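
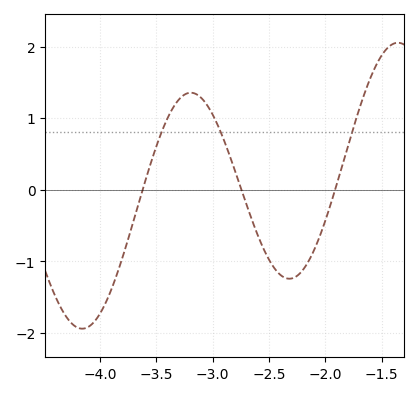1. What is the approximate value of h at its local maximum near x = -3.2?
1.35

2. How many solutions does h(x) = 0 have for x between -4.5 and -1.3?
3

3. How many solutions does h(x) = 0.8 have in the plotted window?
3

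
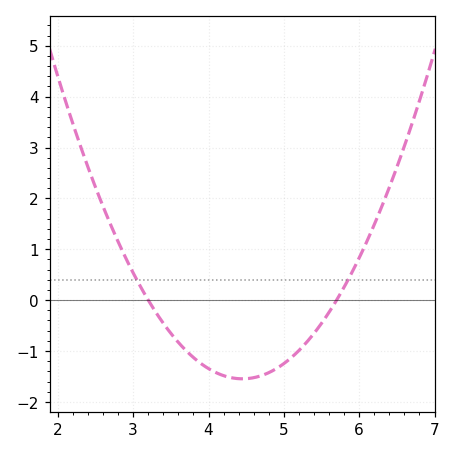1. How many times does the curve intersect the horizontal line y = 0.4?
2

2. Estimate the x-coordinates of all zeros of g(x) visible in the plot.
3.2, 5.7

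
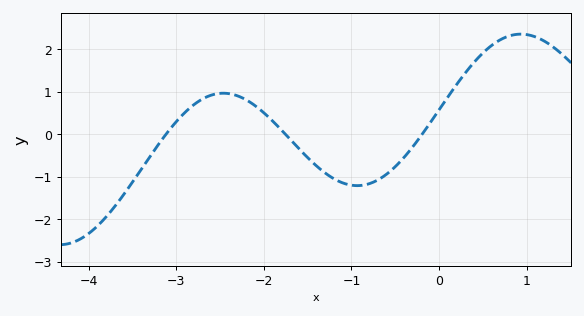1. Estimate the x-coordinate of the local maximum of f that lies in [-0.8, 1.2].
0.934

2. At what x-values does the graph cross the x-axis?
-3.12, -1.75, -0.192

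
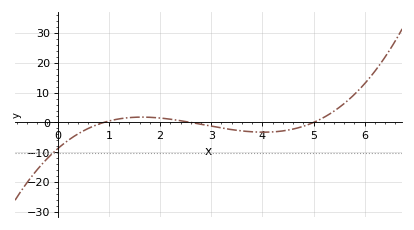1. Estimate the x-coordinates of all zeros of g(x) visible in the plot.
0.8, 2.6, 5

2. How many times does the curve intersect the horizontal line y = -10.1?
1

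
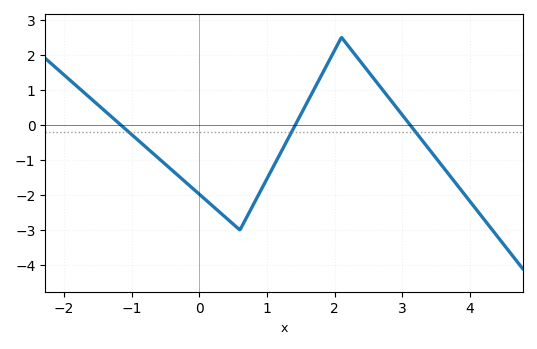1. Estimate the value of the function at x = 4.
-2.18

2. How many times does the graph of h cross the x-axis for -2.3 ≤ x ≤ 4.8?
3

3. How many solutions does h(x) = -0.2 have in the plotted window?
3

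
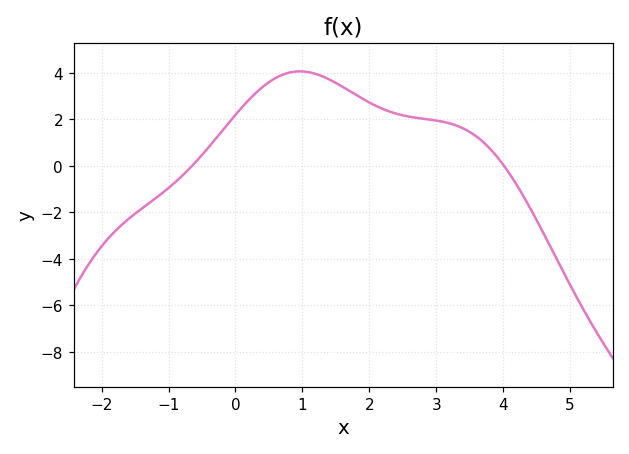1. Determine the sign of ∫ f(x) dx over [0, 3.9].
positive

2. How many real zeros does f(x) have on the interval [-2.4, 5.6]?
2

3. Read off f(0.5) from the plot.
3.6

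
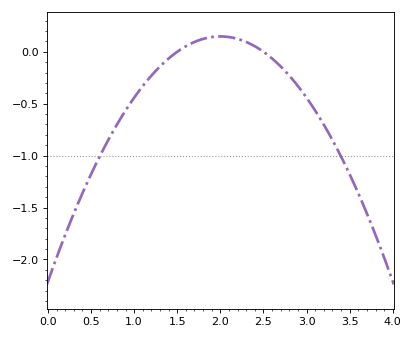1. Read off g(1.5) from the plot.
0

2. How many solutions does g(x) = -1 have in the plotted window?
2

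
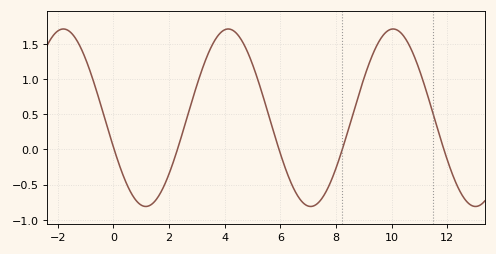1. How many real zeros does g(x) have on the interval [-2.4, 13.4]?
5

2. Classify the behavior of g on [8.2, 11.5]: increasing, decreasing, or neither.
neither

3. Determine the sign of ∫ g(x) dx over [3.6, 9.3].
positive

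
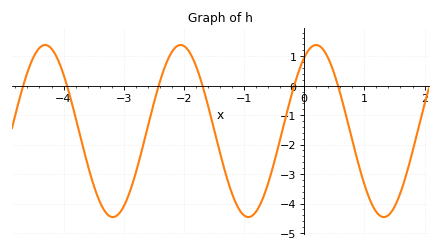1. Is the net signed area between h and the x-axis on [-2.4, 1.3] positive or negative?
negative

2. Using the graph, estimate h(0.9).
-2.65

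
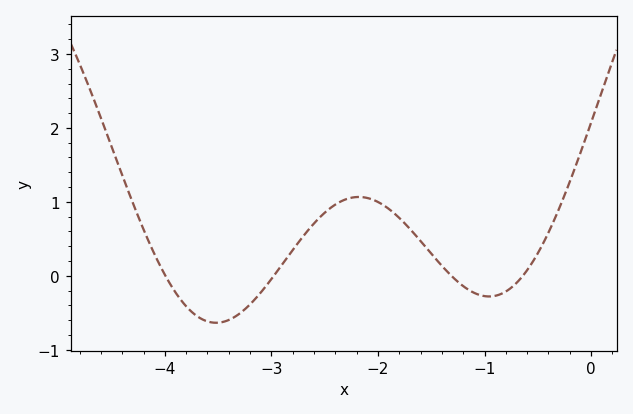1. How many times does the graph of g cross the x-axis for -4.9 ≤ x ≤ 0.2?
4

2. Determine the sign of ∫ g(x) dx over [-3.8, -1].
positive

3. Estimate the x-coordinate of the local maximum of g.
-2.18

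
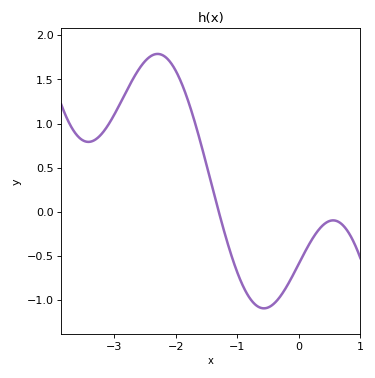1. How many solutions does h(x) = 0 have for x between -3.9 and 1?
1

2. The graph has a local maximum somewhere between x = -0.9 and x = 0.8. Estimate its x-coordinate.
0.6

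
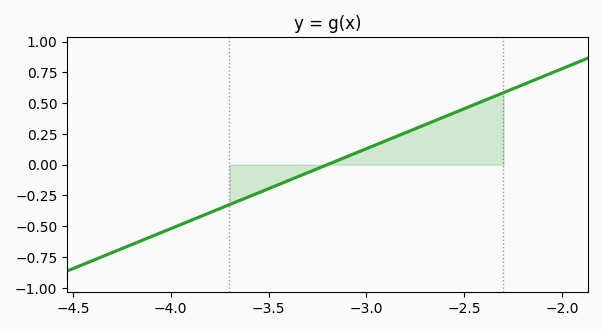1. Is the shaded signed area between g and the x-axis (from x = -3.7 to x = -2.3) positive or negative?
positive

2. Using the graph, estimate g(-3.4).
-0.12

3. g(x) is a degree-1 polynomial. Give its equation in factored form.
y = 0.65(x + 3.2)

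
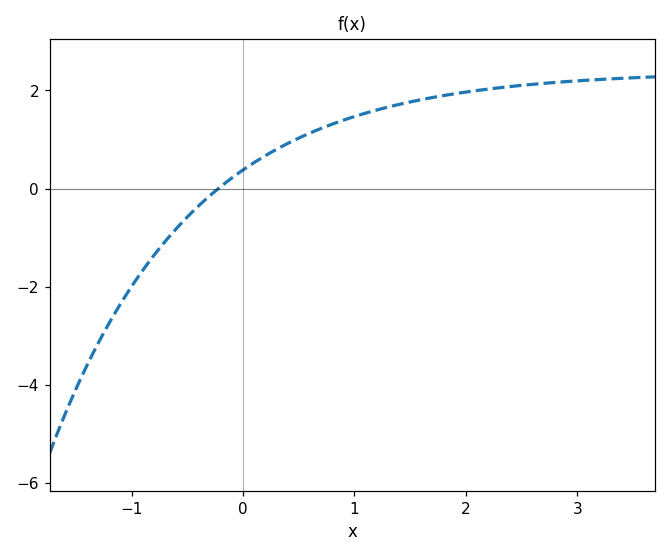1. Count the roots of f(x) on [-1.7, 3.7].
1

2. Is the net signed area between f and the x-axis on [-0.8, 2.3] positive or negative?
positive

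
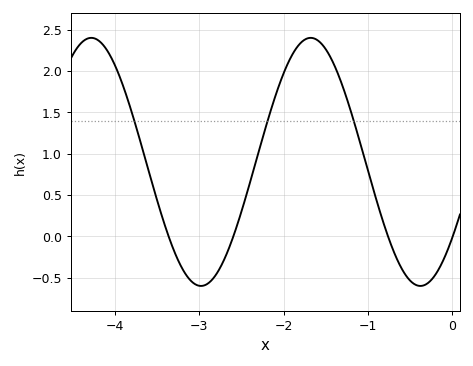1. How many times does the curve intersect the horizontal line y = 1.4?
3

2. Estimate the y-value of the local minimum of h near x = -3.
-0.6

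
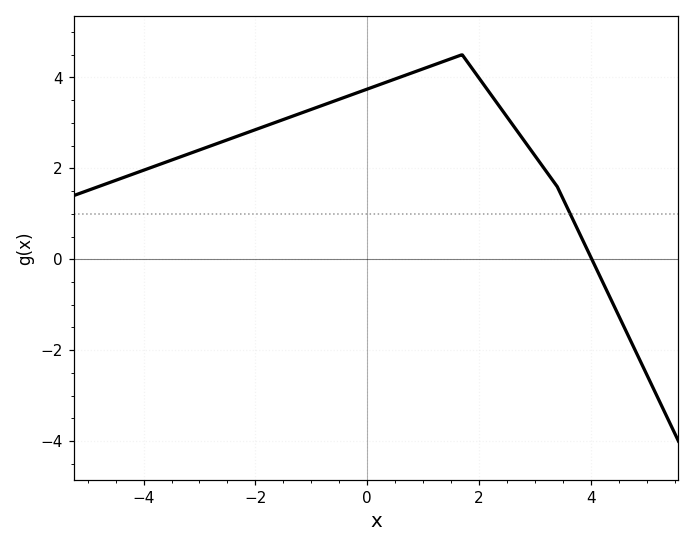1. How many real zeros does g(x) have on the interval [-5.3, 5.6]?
1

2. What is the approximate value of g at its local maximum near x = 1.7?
4.4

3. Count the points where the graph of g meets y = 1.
1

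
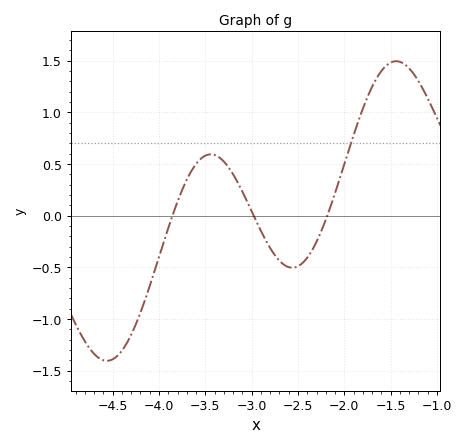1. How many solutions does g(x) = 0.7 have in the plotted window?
1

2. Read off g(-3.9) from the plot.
-0.1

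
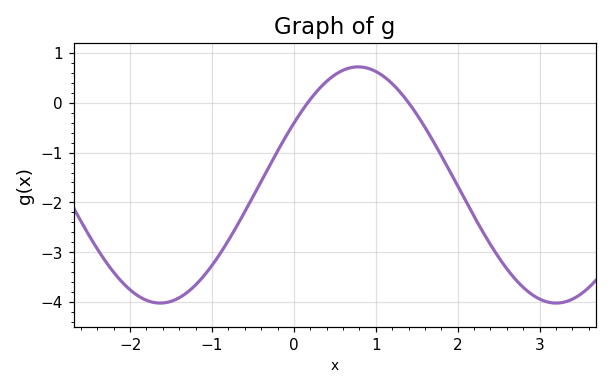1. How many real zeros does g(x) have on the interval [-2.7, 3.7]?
2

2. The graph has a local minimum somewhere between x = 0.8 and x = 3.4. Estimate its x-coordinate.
3.2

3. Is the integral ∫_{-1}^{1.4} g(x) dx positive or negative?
negative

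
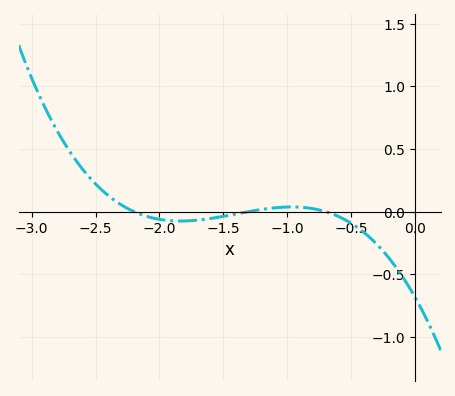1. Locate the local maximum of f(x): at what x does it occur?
-0.95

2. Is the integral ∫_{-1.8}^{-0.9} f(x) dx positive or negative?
negative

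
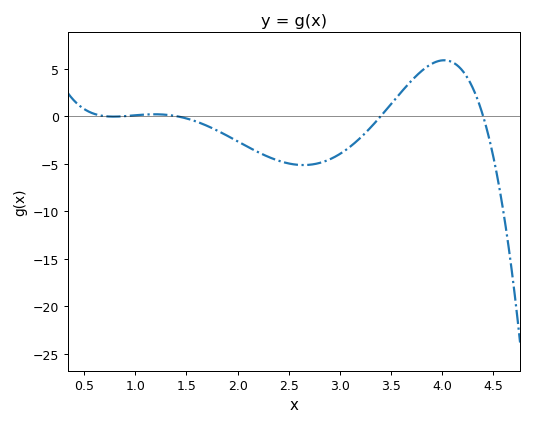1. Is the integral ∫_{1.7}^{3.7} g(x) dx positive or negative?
negative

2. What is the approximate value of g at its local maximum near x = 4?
5.88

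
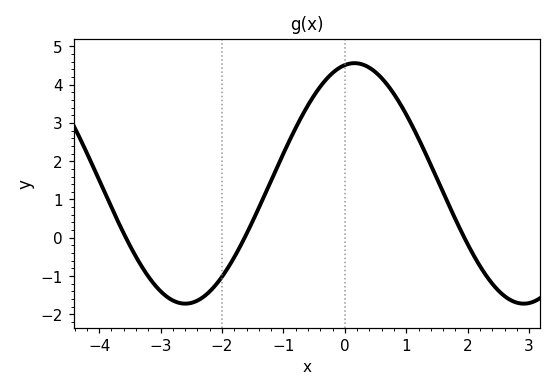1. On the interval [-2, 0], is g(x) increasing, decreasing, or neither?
increasing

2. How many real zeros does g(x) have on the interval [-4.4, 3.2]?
3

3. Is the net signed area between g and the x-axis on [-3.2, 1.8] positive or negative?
positive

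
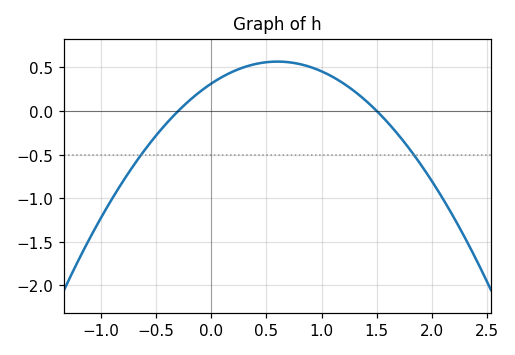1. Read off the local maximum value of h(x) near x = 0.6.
0.567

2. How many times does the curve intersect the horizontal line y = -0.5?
2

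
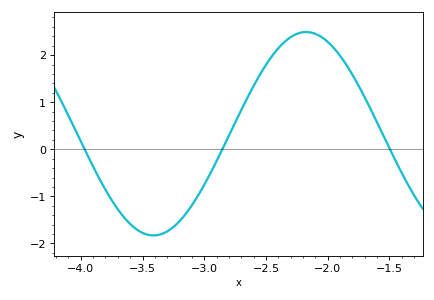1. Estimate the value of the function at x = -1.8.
1.6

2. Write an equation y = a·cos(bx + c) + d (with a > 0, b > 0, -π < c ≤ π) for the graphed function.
y = 2.16cos(2.5x - 0.76) + 0.33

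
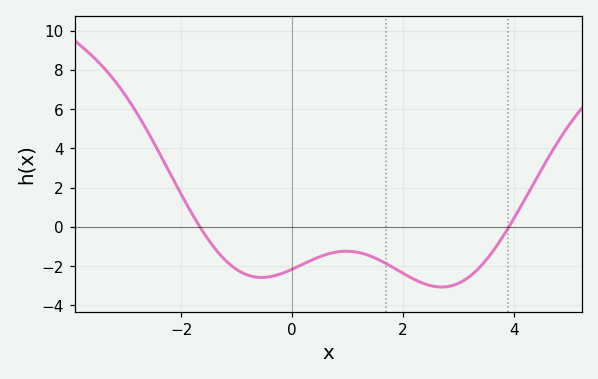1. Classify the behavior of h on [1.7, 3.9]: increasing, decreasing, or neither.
neither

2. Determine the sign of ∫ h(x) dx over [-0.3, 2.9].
negative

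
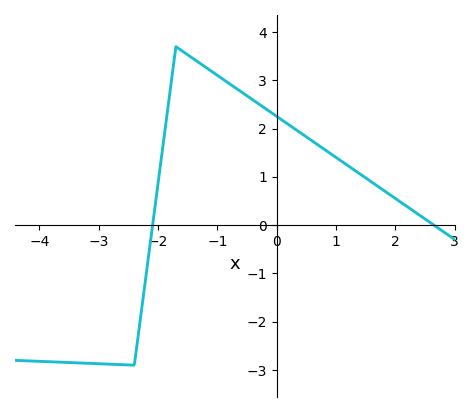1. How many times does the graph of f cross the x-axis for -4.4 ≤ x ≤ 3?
2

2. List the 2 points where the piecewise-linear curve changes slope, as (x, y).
(-2.4, -2.9); (-1.7, 3.7)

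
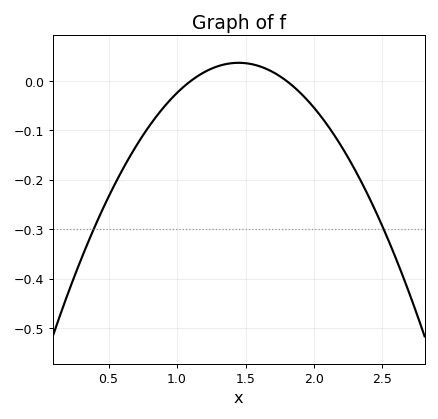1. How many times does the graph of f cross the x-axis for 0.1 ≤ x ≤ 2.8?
2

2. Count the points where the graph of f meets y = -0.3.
2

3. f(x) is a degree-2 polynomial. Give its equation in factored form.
y = -0.3(x - 1.1)(x - 1.8)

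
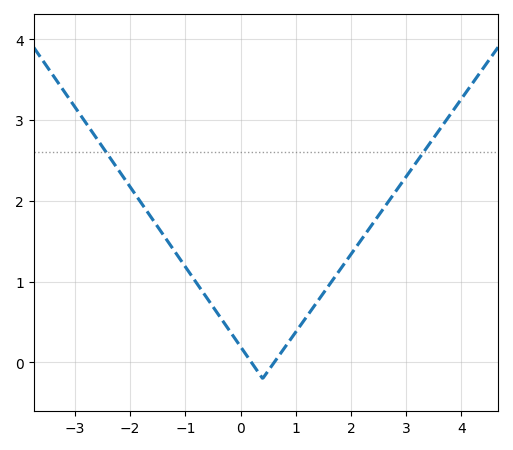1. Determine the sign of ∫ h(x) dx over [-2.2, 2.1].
positive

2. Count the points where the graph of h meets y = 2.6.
2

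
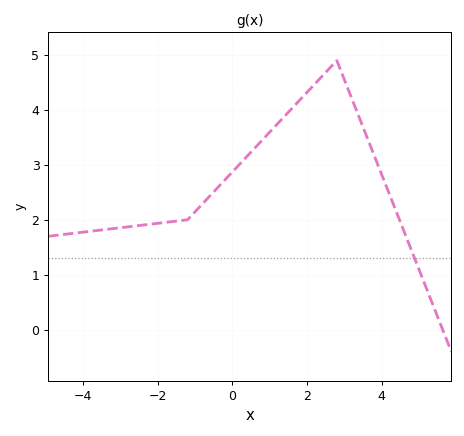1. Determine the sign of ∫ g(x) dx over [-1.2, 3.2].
positive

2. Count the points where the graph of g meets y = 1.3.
1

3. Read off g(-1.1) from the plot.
2.1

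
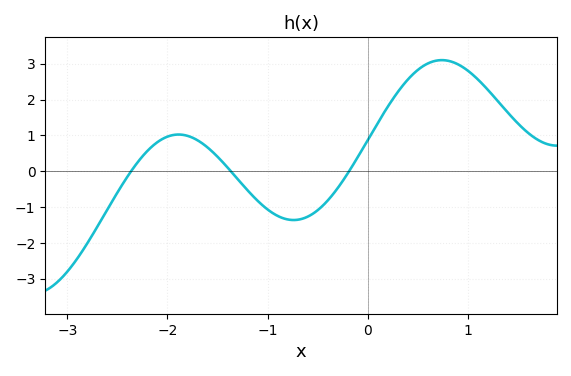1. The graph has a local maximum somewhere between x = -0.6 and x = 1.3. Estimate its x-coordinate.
0.7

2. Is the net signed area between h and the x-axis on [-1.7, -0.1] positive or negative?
negative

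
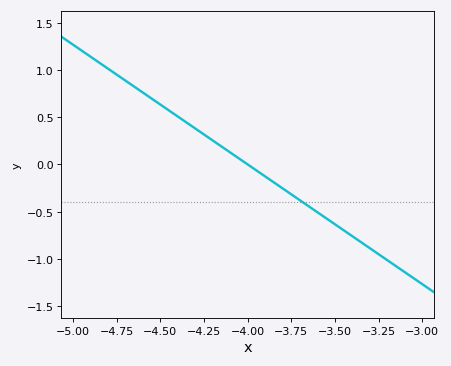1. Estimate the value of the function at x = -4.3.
0.381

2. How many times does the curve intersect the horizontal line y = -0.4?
1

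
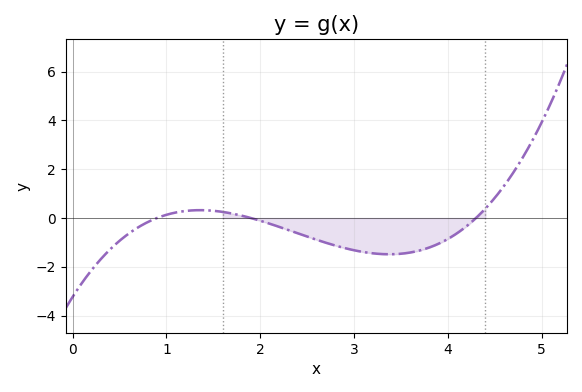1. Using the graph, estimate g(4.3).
0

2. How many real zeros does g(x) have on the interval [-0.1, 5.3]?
3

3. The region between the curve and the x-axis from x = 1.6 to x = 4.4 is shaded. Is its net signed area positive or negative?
negative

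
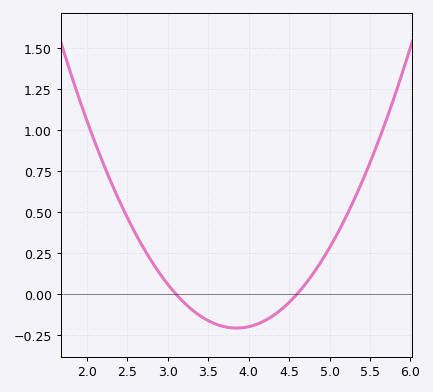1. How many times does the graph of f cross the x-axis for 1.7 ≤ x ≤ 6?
2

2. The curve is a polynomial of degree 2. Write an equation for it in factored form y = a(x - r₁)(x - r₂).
y = 0.37(x - 3.1)(x - 4.6)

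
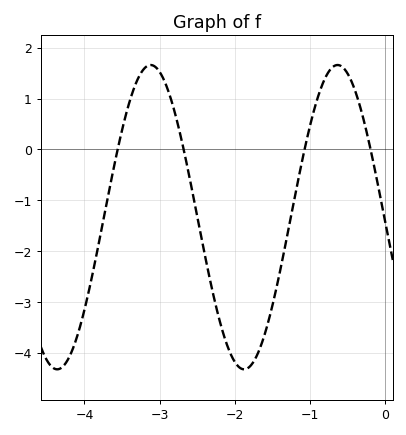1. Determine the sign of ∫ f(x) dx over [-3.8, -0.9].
negative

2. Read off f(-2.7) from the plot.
0.1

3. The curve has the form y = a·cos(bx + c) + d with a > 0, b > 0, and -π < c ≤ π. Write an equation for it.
y = 2.99cos(2.5x + 1.6) - 1.33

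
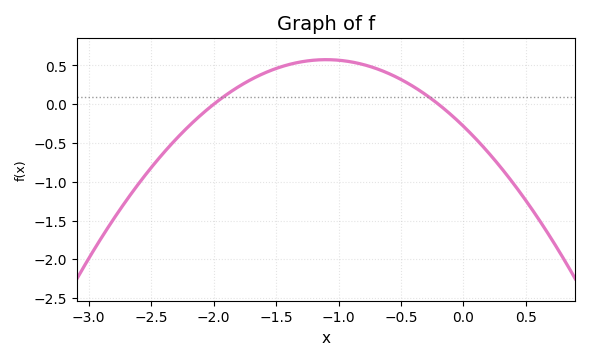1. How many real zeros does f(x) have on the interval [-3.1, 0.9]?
2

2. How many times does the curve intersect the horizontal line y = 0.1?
2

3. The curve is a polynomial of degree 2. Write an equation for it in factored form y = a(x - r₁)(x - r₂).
y = -0.71(x + 2)(x + 0.2)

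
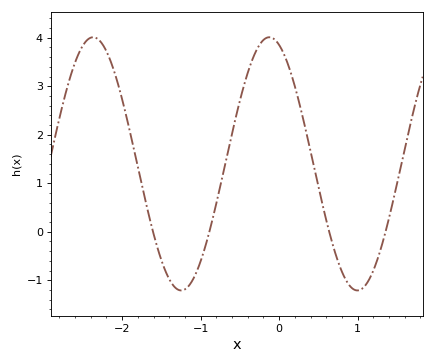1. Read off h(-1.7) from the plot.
0.6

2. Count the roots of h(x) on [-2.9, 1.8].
4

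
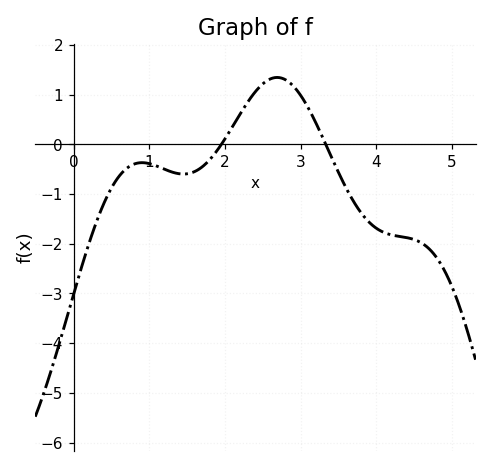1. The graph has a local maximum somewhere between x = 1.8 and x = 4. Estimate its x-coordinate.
2.7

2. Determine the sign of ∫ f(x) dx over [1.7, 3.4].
positive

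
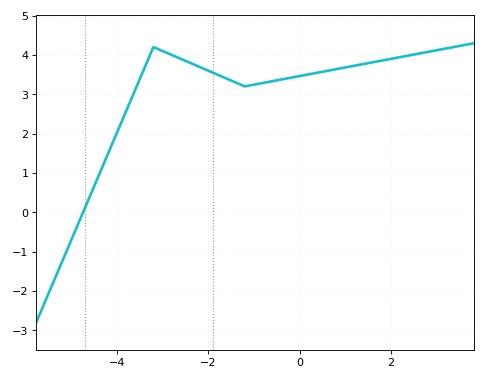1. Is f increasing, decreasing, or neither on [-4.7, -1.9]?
neither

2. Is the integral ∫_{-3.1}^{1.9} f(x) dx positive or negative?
positive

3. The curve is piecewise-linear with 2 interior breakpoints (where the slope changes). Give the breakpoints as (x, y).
(-3.2, 4.2); (-1.2, 3.2)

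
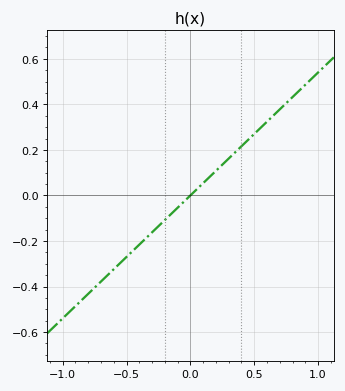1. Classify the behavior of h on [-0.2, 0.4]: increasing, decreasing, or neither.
increasing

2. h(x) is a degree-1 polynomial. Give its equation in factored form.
y = 0.54(x - 0)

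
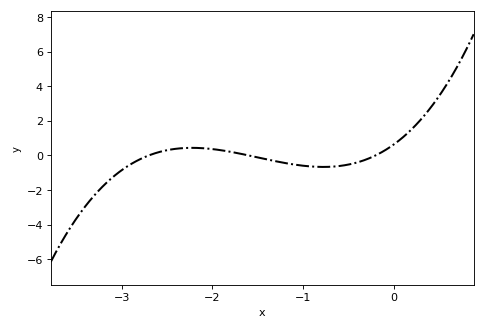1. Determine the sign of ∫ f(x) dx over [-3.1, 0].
negative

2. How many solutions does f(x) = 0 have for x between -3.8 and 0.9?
3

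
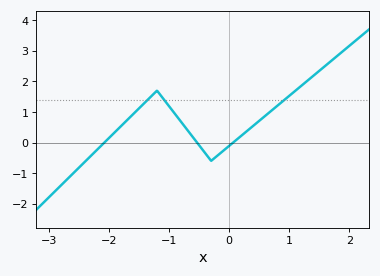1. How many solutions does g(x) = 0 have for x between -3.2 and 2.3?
3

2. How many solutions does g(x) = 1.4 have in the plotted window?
3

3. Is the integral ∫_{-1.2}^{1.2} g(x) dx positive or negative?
positive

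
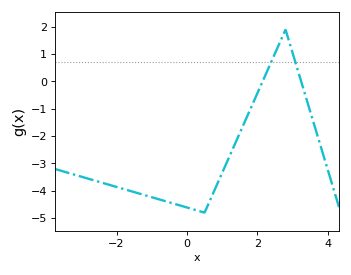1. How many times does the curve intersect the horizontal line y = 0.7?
2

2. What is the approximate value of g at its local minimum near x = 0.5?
-4.8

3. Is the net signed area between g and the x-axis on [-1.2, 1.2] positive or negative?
negative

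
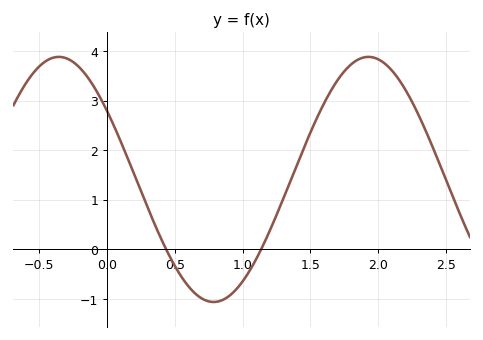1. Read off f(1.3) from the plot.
1.02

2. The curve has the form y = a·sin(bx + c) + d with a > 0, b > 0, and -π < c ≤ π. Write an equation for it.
y = 2.47sin(2.75x + 2.55) + 1.41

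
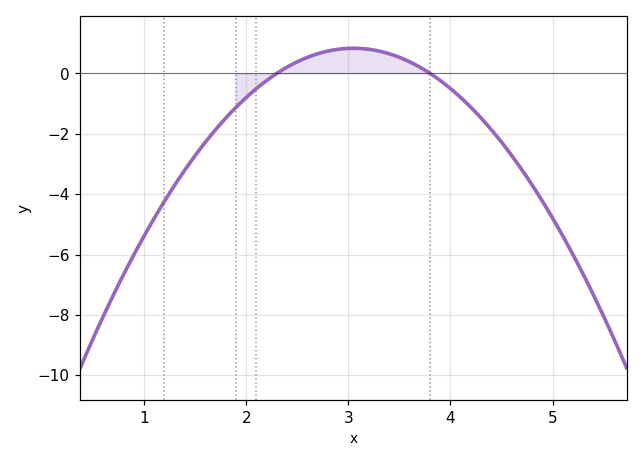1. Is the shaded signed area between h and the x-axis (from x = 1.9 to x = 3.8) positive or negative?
positive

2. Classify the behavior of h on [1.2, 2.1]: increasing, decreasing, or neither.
increasing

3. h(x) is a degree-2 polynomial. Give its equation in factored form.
y = -1.48(x - 2.3)(x - 3.8)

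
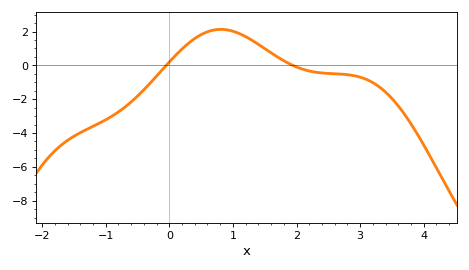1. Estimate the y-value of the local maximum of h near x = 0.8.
2.2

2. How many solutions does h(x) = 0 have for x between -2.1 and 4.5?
2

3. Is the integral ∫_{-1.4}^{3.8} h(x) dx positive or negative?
negative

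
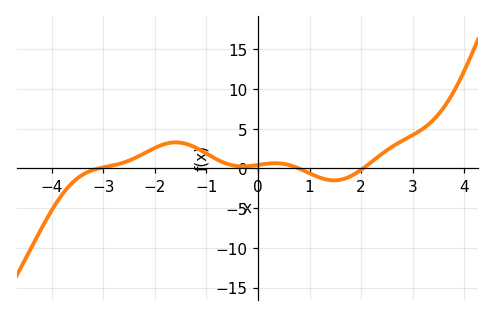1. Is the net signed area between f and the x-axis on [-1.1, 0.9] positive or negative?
positive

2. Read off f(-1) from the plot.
2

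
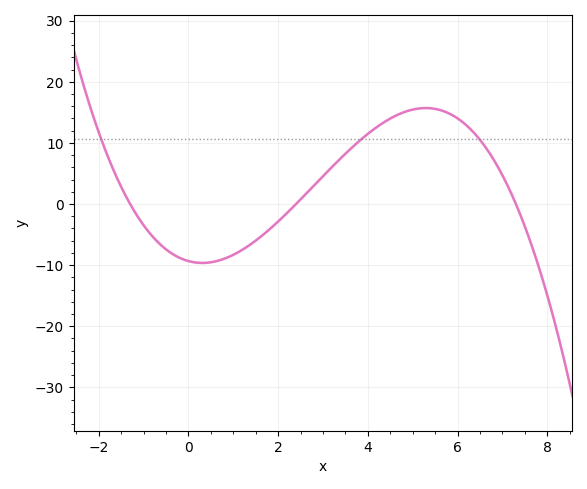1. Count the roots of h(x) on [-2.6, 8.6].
3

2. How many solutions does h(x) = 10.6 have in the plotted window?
3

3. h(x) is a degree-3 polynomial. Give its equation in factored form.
y = -0.41(x + 1.3)(x - 2.4)(x - 7.3)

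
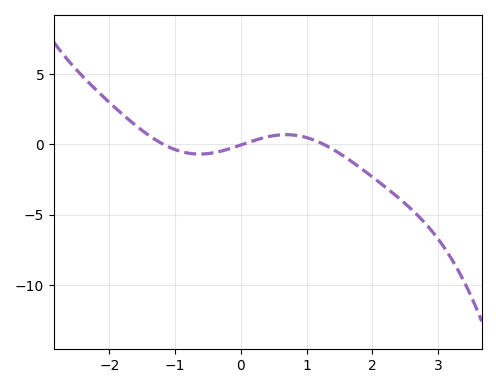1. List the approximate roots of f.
-1.18, 0.028, 1.26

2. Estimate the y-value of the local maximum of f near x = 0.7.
0.686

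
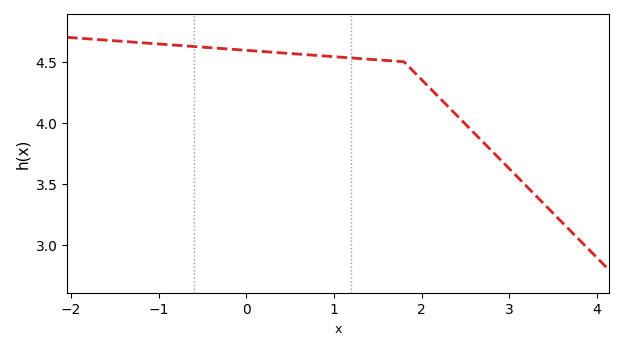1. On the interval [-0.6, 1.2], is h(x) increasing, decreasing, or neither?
decreasing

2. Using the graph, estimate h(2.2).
4.21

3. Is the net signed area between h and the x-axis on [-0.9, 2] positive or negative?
positive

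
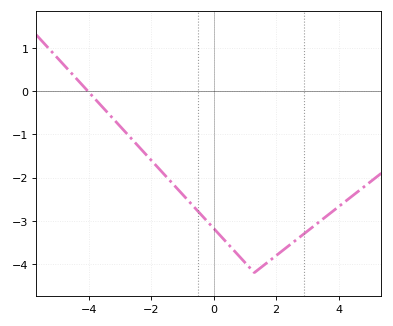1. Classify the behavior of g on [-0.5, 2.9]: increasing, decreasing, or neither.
neither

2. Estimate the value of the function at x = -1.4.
-2.07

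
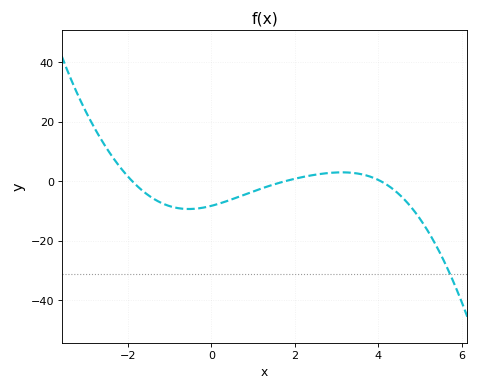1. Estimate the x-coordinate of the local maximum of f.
3.13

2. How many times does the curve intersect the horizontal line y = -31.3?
1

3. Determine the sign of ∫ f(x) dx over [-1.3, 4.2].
negative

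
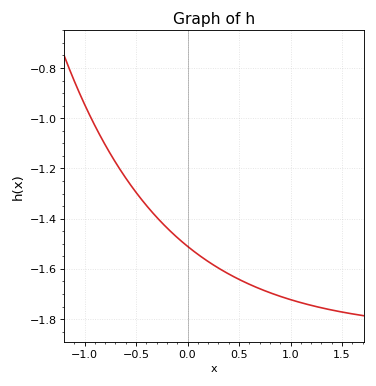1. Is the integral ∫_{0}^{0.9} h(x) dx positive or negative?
negative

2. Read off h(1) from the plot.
-1.72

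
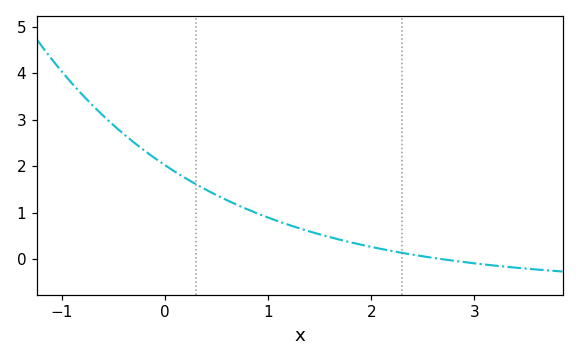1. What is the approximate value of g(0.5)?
1.38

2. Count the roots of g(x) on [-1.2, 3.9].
1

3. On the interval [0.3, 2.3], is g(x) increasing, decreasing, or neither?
decreasing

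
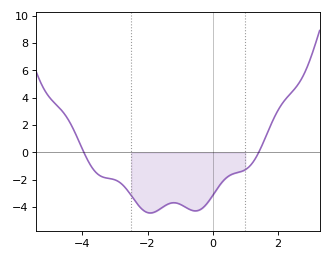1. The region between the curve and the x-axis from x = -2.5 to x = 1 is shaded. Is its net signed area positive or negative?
negative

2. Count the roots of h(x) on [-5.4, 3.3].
2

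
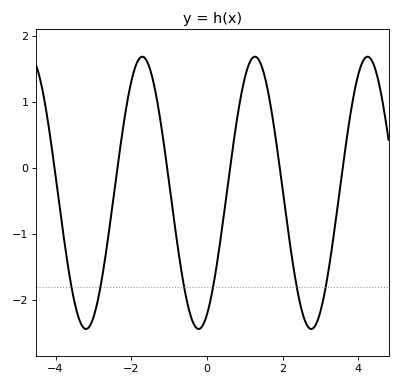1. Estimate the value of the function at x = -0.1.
-2.4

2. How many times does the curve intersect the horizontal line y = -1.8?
6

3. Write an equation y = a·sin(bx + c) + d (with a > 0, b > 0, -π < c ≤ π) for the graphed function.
y = 2.06sin(2.1x - 1.1) - 0.38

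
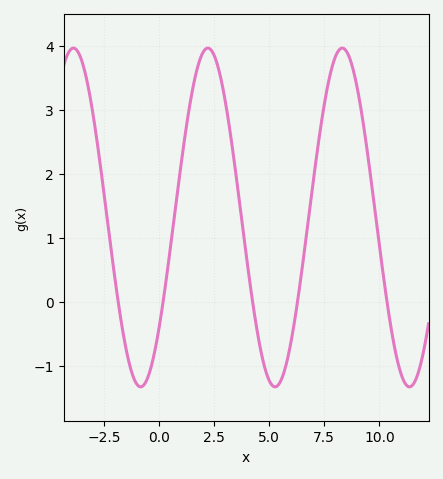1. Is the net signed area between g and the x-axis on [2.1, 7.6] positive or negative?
positive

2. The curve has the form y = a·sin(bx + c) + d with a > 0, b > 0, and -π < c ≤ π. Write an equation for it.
y = 2.65sin(1.03x - 0.712) + 1.32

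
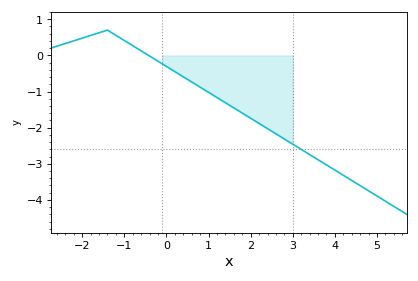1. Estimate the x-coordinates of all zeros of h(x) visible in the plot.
-0.425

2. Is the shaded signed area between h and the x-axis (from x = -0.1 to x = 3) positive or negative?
negative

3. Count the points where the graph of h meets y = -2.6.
1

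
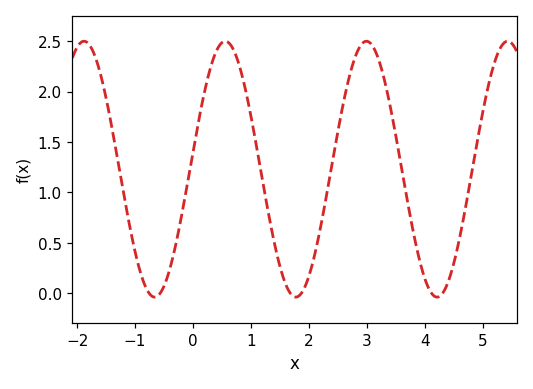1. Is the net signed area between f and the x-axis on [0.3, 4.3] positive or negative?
positive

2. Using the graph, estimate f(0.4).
2.4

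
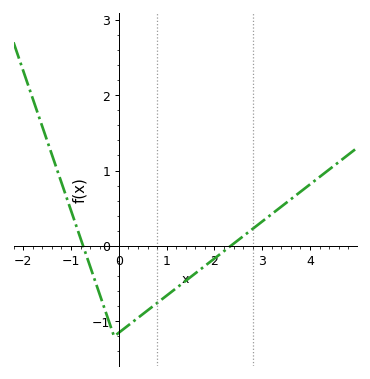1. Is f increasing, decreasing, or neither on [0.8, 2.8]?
increasing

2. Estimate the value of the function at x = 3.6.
0.619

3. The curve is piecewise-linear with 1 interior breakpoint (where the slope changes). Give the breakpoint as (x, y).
(-0.1, -1.2)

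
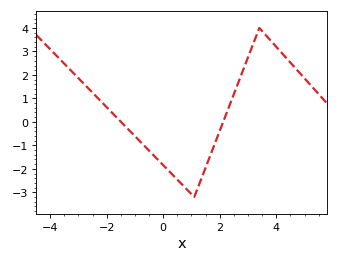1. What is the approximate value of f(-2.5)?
1.24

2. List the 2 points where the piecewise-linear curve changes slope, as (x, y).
(1.1, -3.2); (3.4, 4)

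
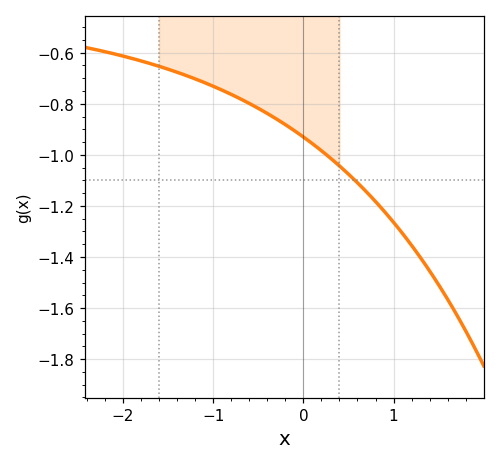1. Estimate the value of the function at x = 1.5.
-1.51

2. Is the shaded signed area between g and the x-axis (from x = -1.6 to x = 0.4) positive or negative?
negative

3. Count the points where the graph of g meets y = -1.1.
1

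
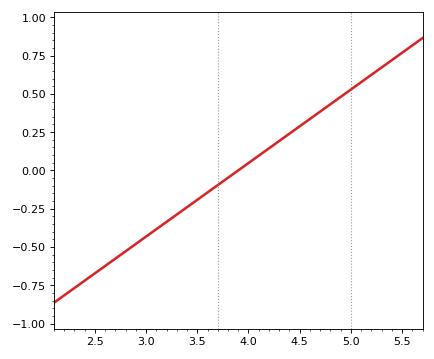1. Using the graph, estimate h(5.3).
0.672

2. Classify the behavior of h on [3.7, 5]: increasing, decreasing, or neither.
increasing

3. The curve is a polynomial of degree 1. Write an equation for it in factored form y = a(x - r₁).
y = 0.48(x - 3.9)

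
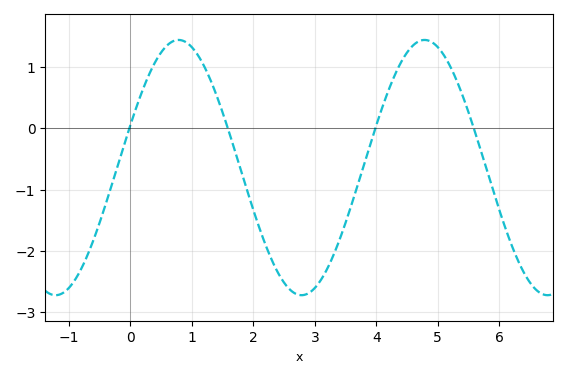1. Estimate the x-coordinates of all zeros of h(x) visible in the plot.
-0.018, 1.58, 3.98, 5.59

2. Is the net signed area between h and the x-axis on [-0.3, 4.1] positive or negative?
negative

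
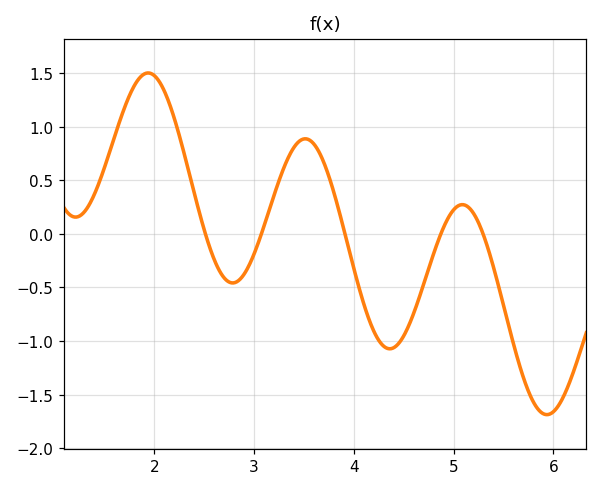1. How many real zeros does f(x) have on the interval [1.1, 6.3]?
5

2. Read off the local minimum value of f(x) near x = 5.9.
-1.7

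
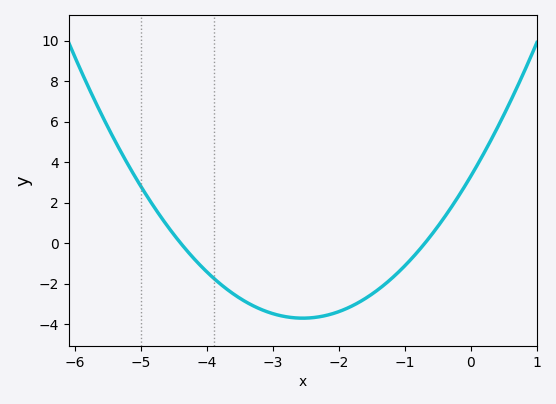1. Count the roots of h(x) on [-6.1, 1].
2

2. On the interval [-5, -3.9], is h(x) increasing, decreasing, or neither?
decreasing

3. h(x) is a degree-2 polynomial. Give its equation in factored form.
y = 1.08(x + 4.4)(x + 0.7)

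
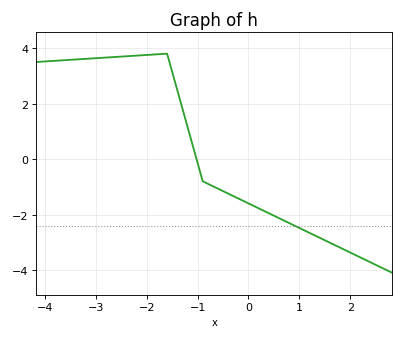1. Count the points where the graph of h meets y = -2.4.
1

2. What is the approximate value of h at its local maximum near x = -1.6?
3.8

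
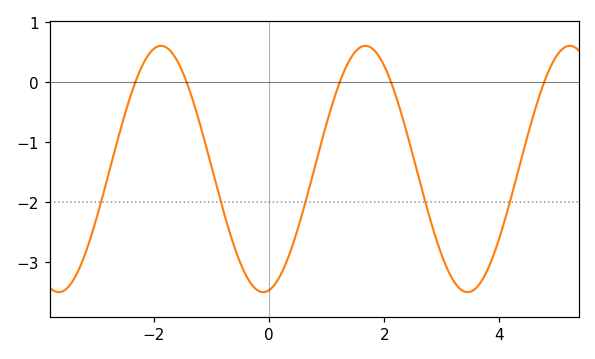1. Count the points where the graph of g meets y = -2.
5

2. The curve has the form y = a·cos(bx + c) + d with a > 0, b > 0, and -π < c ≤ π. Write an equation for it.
y = 2.05cos(1.8x - 3) - 1.45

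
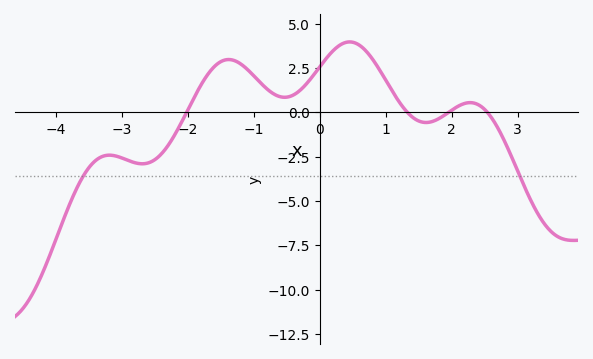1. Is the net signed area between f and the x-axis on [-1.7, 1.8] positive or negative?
positive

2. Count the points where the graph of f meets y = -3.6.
2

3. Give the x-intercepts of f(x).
-2, 1.4, 2, 2.6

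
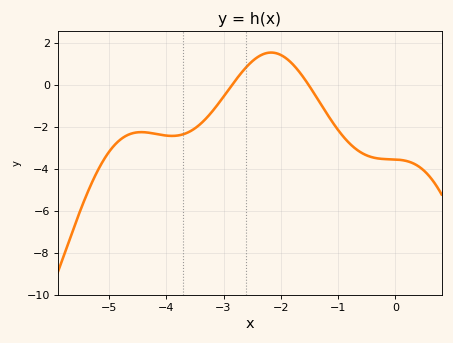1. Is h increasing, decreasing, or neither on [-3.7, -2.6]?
increasing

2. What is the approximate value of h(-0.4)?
-3.4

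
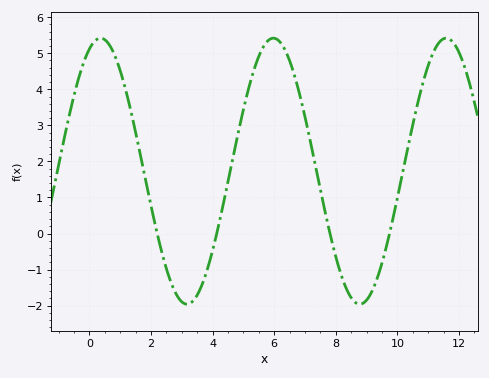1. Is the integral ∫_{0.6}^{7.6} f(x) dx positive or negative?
positive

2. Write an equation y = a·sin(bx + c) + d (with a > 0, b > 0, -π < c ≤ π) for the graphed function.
y = 3.69sin(1.1x + 1.2) + 1.73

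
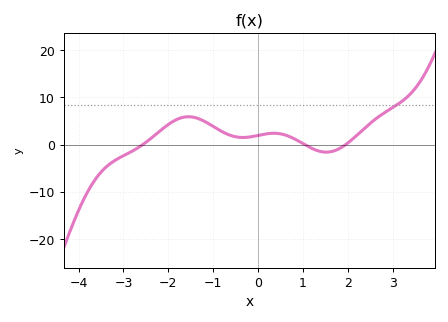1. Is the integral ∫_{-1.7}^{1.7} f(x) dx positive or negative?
positive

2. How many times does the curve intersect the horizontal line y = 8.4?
1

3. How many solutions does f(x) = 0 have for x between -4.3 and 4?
3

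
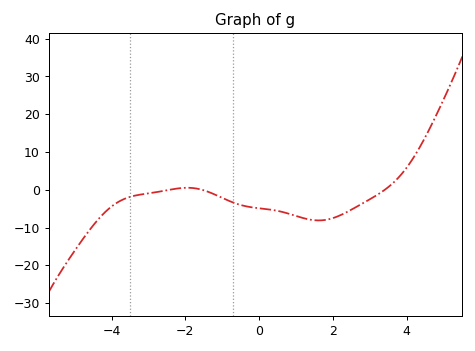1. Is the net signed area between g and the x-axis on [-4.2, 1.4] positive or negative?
negative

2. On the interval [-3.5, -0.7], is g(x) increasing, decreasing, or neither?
neither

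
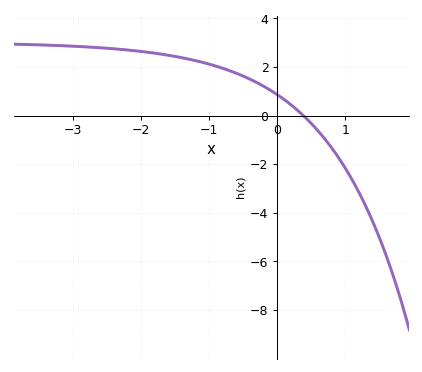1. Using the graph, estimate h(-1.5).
2.4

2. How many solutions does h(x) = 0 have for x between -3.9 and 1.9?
1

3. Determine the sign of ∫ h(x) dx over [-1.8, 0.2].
positive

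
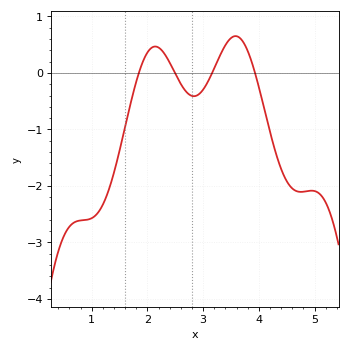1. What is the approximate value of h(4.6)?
-2.04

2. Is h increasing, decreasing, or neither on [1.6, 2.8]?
neither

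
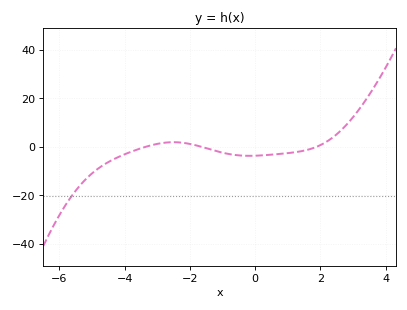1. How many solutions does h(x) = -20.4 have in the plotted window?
1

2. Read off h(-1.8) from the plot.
0.592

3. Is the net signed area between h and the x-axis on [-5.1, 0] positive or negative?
negative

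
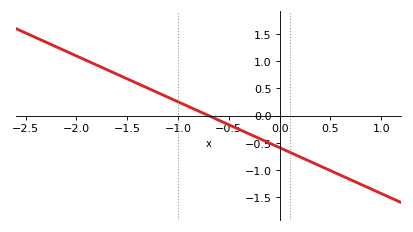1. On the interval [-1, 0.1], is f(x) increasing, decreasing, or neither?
decreasing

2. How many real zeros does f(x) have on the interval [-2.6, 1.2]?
1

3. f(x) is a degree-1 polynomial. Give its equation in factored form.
y = -0.84(x + 0.7)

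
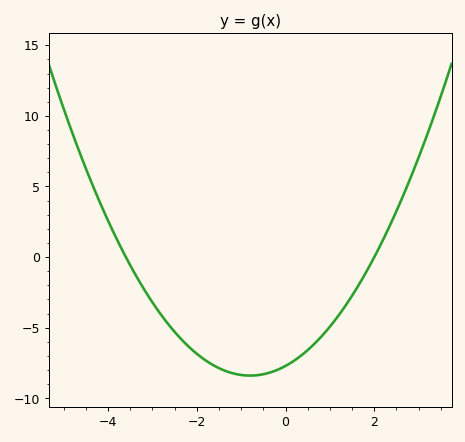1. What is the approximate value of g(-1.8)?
-7.5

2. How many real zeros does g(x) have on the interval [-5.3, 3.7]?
2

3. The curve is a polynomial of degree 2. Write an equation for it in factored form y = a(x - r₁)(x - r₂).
y = 1.07(x + 3.6)(x - 2)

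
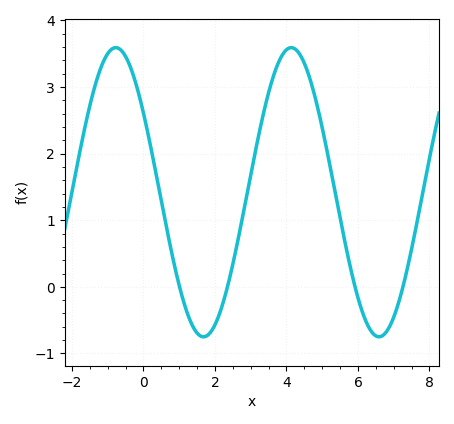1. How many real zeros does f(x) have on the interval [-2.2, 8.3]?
4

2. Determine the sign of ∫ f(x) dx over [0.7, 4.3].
positive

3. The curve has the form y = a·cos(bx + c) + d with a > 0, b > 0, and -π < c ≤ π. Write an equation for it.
y = 2.17cos(1.3x + 0.99) + 1.42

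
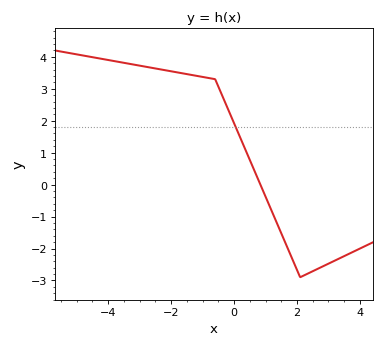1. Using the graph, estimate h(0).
1.92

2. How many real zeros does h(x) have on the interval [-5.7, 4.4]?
1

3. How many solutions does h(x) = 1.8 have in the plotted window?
1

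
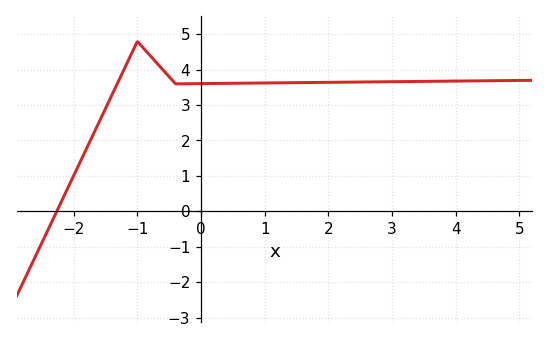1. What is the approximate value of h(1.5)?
3.63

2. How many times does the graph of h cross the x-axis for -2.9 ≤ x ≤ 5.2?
1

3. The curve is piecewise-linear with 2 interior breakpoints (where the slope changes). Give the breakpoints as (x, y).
(-1, 4.8); (-0.4, 3.6)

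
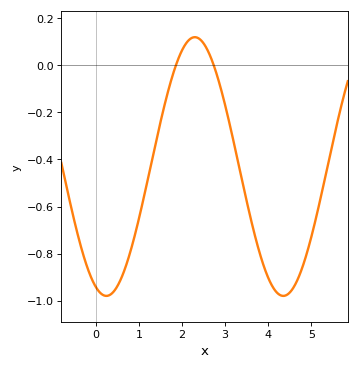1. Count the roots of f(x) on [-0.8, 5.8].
2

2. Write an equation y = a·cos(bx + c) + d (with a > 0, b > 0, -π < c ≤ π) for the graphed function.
y = 0.55cos(1.5x + 2.8) - 0.43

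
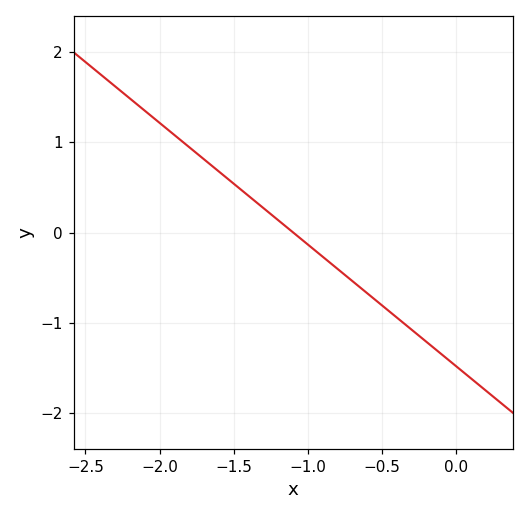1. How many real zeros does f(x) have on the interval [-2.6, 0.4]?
1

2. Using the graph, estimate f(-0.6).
-0.675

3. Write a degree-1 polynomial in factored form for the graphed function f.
y = -1.35(x + 1.1)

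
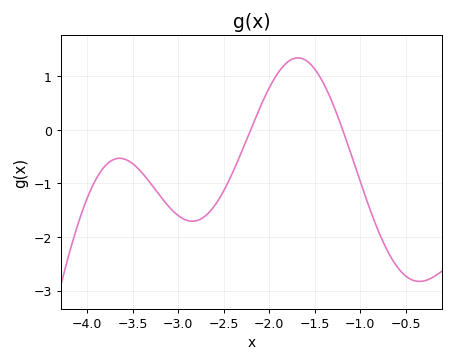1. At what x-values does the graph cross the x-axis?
-2.2, -1.2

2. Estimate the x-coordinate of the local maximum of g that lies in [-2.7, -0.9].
-1.7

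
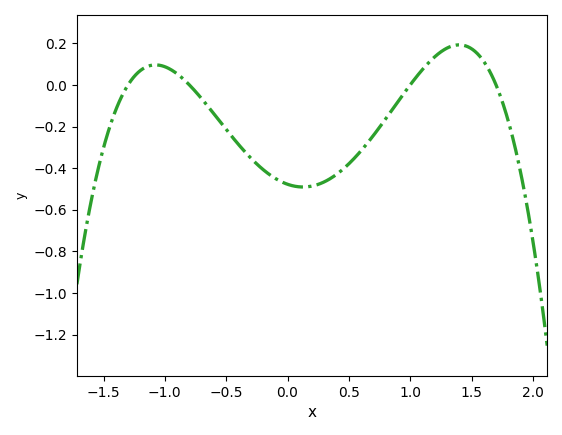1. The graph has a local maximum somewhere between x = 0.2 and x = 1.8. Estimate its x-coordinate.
1.4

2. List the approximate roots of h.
-1.3, -0.8, 1, 1.7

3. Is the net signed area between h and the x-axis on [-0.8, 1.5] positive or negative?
negative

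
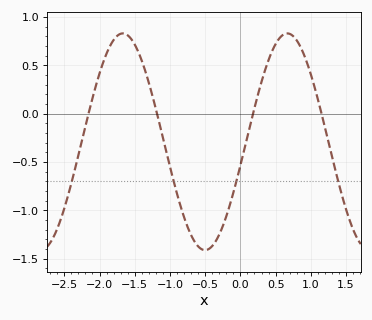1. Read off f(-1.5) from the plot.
0.7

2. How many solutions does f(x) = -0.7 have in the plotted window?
4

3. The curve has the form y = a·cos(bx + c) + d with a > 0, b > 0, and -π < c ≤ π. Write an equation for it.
y = 1.12cos(2.7x - 1.8) - 0.29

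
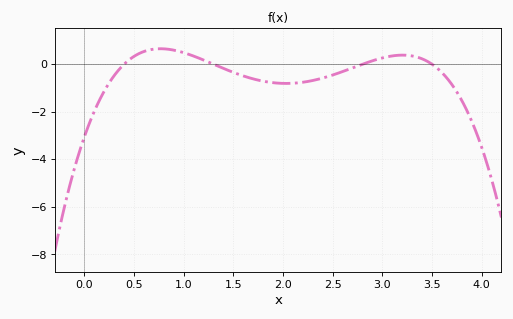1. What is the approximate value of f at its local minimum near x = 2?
-0.808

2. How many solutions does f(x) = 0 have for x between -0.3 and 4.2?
4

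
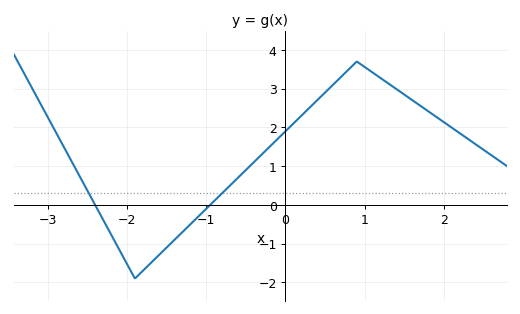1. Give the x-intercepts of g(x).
-2.4, -0.95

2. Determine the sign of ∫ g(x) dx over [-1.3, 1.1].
positive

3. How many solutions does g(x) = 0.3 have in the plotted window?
2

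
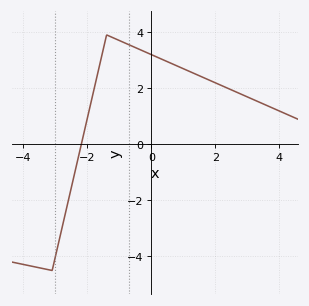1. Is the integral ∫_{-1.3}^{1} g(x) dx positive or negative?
positive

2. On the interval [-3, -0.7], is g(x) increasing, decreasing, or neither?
neither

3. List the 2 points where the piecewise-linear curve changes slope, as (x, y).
(-3.1, -4.5); (-1.4, 3.9)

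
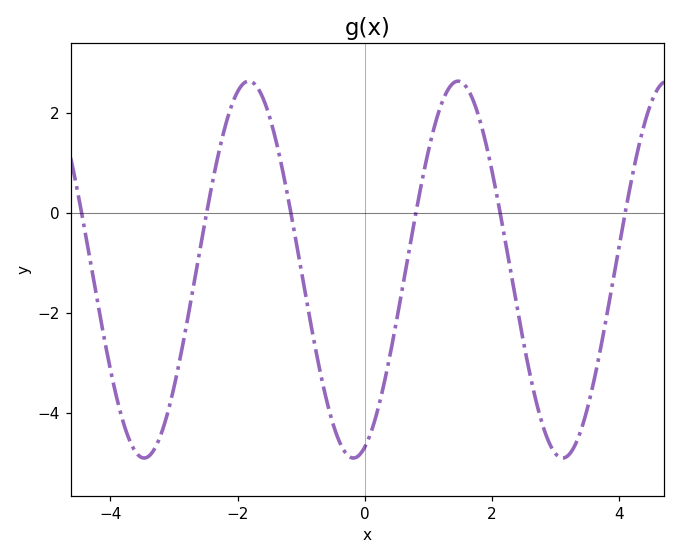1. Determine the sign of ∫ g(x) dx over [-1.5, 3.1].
negative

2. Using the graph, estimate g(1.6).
2.6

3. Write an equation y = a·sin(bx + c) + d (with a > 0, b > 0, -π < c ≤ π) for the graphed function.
y = 3.77sin(1.9x - 1.2) - 1.14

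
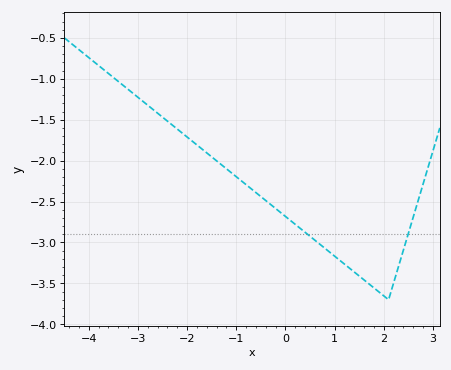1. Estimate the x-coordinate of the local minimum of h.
2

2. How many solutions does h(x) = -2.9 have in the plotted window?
2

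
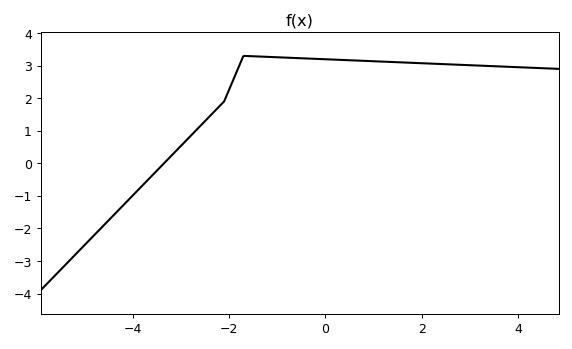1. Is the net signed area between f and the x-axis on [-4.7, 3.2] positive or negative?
positive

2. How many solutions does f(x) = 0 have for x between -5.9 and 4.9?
1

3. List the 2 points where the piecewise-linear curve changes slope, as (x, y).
(-2.1, 1.9); (-1.7, 3.3)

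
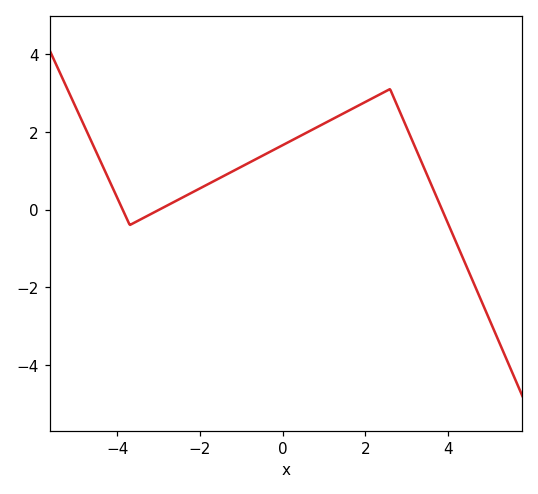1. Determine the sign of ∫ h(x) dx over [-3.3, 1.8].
positive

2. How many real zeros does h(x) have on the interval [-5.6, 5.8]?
3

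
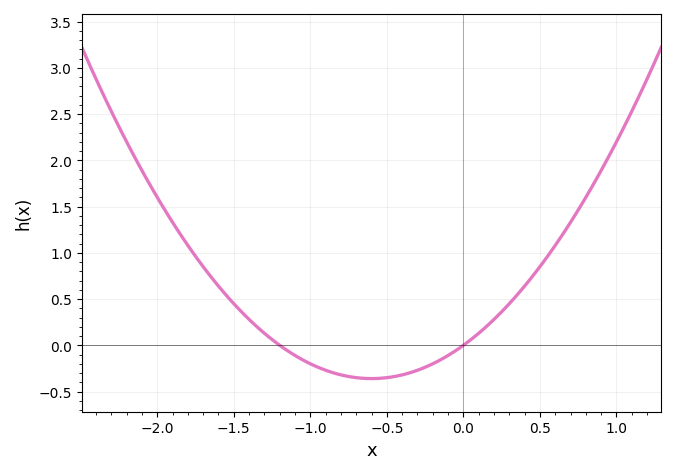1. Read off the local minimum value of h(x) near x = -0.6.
-0.36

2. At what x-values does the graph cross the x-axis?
-1.2, 0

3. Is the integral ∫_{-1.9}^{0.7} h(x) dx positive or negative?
positive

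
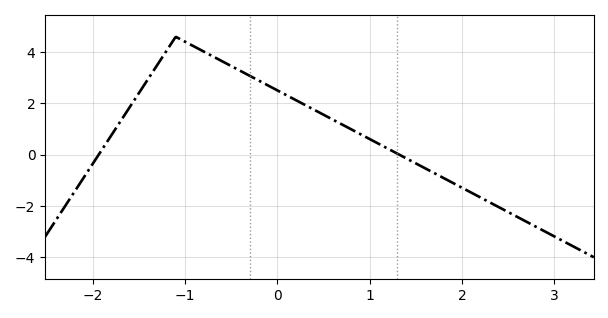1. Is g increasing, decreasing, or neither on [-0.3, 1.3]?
decreasing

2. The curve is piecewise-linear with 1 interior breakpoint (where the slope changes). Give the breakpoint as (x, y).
(-1.1, 4.6)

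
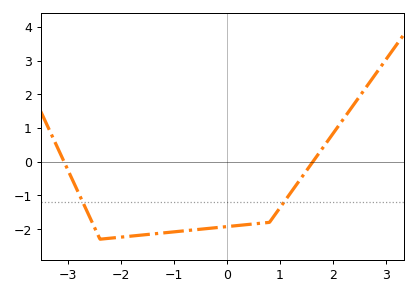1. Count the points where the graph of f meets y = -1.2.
2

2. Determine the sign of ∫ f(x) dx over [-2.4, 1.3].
negative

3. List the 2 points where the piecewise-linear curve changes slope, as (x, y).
(-2.4, -2.3); (0.8, -1.8)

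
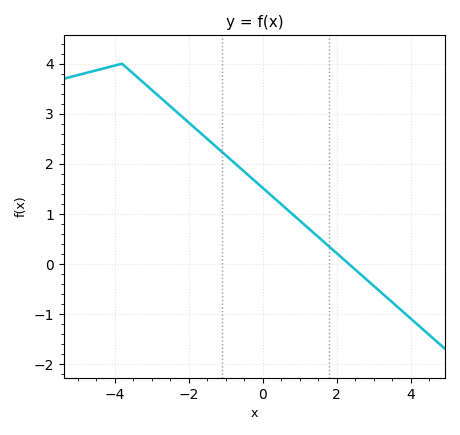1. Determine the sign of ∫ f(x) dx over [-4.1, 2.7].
positive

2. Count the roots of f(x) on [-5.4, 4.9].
1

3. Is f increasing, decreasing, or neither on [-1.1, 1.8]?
decreasing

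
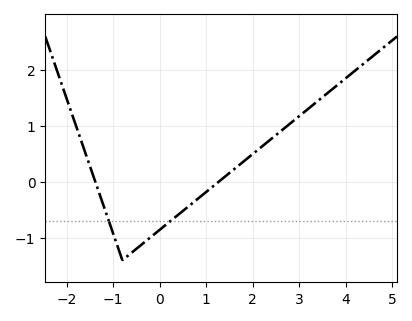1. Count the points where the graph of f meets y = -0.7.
2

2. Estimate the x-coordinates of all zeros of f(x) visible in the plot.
-1.38, 1.27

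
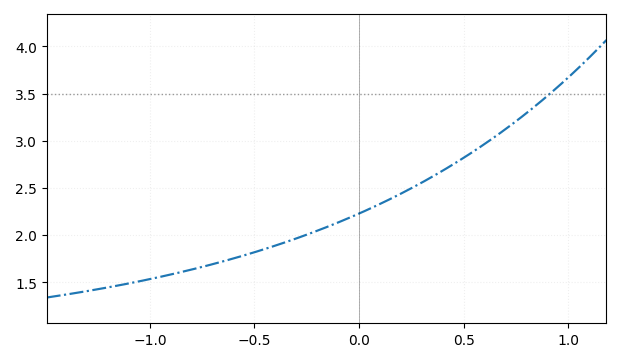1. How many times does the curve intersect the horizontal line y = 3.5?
1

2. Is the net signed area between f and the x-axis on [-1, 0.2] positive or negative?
positive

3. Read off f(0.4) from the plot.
2.68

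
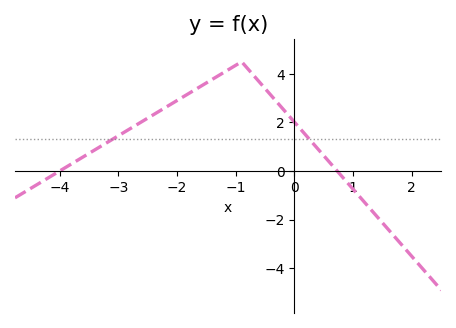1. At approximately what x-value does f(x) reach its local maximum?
-0.901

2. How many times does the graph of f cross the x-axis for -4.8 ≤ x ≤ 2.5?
2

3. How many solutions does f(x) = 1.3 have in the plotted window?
2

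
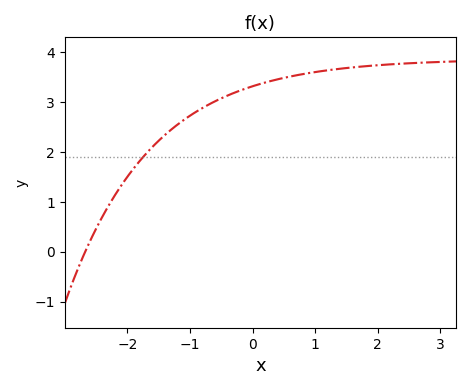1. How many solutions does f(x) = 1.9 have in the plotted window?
1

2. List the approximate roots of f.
-2.7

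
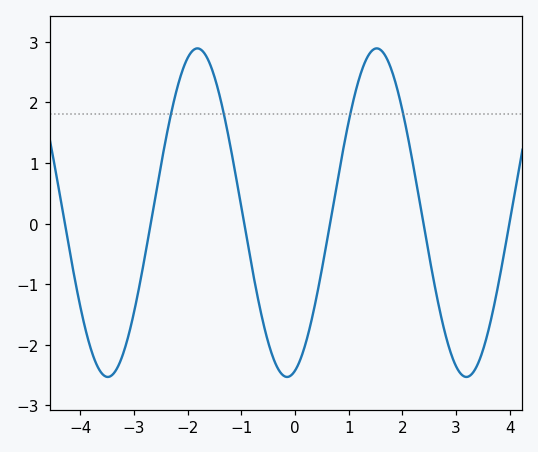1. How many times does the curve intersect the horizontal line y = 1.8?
4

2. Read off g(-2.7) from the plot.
0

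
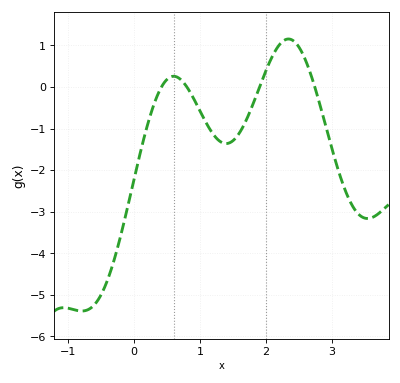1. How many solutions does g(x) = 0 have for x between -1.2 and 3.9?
4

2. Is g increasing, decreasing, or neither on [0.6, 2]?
neither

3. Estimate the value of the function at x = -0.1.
-2.9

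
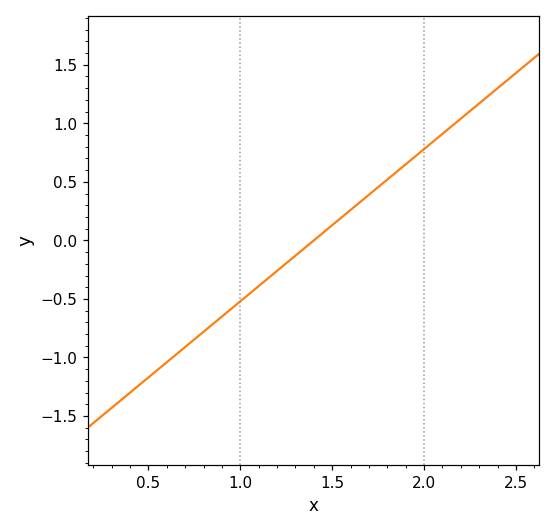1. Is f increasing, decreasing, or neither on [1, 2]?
increasing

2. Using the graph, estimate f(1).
-0.5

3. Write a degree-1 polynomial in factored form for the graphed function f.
y = 1.3(x - 1.4)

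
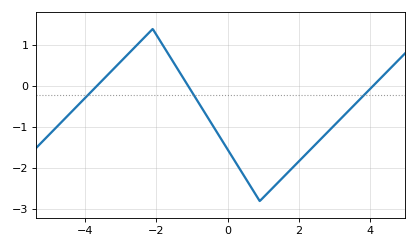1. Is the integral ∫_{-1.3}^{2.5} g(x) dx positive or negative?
negative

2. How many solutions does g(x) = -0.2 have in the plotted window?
3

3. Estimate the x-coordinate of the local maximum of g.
-2.1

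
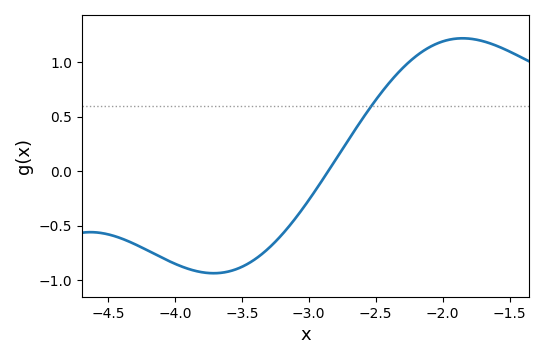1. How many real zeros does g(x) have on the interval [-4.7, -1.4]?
1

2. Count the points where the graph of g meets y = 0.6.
1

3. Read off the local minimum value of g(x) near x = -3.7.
-0.937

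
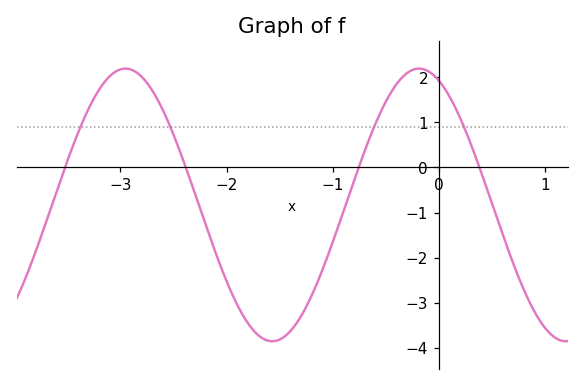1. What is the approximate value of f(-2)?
-2.52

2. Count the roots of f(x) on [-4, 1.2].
4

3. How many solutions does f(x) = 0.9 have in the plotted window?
4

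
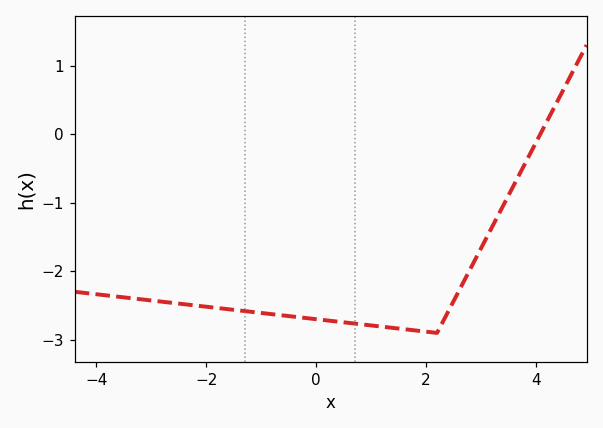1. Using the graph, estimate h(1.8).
-2.9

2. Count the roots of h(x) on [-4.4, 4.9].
1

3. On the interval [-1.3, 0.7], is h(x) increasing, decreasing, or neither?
decreasing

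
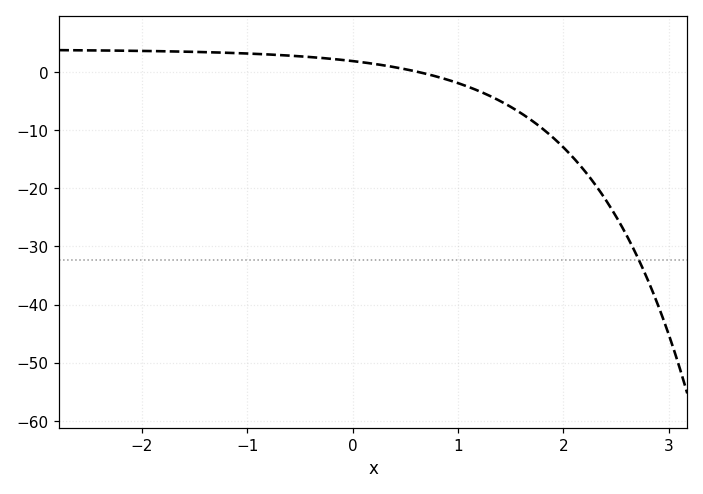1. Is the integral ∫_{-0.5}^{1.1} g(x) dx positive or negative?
positive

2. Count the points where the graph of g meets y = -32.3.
1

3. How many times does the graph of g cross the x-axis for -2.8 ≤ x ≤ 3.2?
1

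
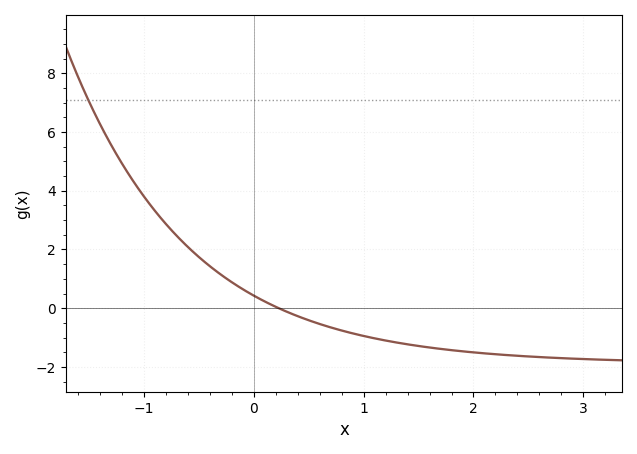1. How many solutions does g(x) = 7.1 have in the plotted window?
1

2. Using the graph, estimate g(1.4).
-1.23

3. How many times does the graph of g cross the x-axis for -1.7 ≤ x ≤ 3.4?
1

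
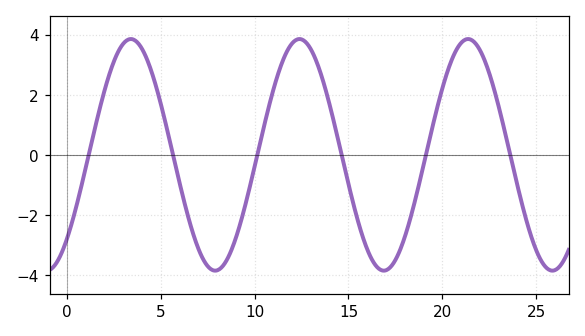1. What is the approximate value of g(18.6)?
-1.37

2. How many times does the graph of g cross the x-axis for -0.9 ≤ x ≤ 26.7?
6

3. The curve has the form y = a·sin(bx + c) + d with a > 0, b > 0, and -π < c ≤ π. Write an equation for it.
y = 3.85sin(0.7x - 0.822) + 0.01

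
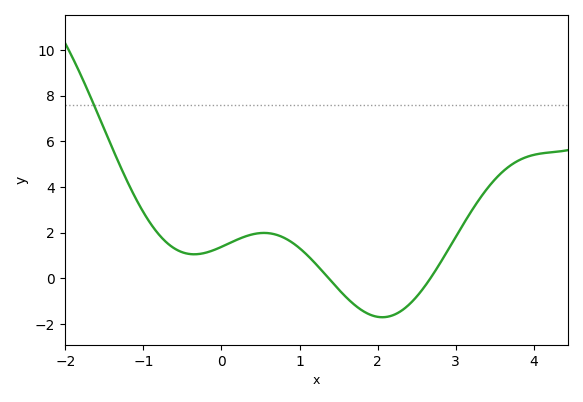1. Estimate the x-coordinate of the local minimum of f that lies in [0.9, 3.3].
2.06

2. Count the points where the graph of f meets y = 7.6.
1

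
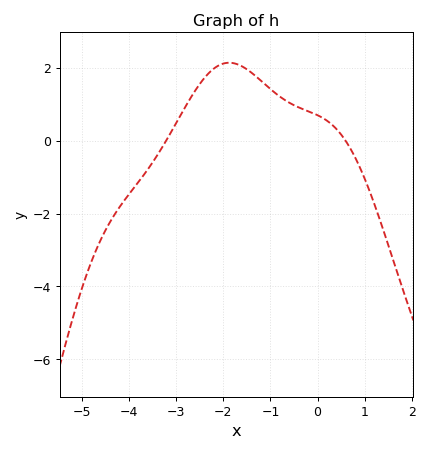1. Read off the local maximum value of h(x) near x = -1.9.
2.13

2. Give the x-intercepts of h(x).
-3.21, 0.592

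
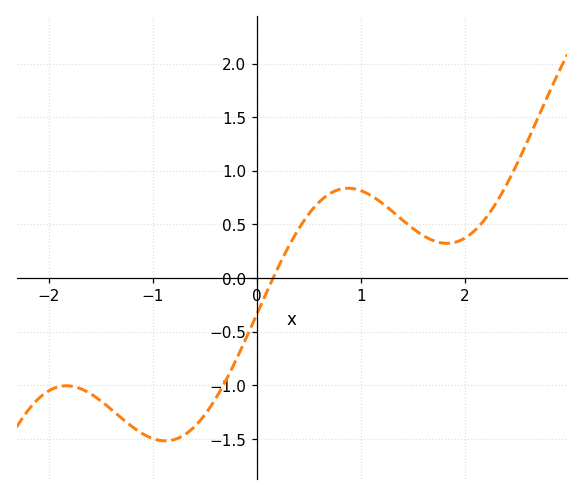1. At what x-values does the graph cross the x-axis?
0.158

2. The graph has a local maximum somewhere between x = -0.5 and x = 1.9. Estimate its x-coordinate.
0.88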